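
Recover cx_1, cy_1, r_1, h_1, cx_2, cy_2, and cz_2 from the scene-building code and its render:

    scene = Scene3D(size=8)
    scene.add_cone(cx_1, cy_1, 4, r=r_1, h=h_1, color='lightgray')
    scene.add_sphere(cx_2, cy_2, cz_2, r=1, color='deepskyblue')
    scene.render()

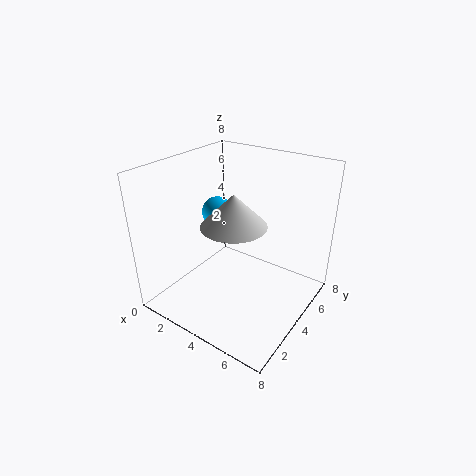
cx_1 = 3
cy_1 = 5
r_1 = 2
h_1 = 2
cx_2 = 1
cy_2 = 6
cz_2 = 4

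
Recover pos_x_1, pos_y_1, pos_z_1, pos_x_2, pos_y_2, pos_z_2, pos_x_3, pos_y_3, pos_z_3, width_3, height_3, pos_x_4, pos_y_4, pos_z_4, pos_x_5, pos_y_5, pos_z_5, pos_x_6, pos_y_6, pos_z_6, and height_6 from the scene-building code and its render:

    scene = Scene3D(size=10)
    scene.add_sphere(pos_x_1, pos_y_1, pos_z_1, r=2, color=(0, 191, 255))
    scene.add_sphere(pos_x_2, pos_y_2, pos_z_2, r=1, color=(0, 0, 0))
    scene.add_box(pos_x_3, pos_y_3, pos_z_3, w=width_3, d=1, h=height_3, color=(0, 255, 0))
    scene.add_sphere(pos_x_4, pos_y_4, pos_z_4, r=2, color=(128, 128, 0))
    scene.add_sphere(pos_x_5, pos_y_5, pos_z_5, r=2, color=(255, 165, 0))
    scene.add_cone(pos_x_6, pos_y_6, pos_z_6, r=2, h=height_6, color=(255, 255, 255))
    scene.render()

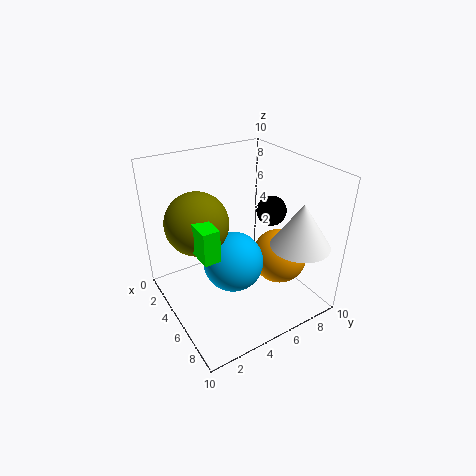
pos_x_1 = 6; pos_y_1 = 4; pos_z_1 = 4; pos_x_2 = 6; pos_y_2 = 7; pos_z_2 = 7; pos_x_3 = 5; pos_y_3 = 1; pos_z_3 = 6; width_3 = 3; height_3 = 2; pos_x_4 = 5; pos_y_4 = 2; pos_z_4 = 7; pos_x_5 = 6; pos_y_5 = 8; pos_z_5 = 3; pos_x_6 = 8; pos_y_6 = 8; pos_z_6 = 5; height_6 = 3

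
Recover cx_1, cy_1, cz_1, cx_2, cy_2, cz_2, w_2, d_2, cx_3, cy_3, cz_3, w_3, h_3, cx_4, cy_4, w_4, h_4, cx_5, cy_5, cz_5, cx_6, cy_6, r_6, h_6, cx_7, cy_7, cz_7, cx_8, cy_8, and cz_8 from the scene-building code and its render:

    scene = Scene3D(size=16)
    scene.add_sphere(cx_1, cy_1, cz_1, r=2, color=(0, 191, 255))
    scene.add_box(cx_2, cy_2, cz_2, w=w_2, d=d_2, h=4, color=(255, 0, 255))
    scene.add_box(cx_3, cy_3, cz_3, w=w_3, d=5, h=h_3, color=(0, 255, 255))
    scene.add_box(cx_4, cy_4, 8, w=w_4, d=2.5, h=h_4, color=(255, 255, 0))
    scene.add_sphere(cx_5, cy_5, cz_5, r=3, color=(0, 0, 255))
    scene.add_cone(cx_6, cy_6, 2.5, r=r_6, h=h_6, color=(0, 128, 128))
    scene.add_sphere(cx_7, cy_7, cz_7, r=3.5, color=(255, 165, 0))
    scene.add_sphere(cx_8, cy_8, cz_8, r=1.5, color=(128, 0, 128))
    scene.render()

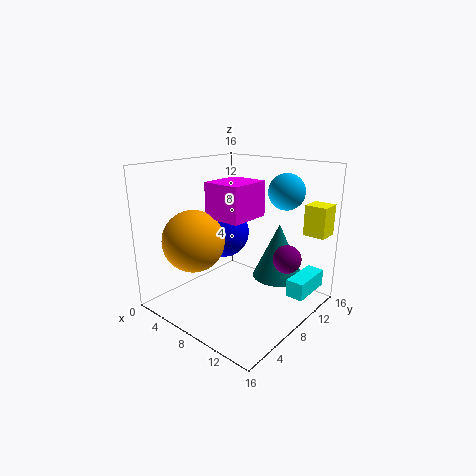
cx_1 = 11.5, cy_1 = 12, cz_1 = 13, cx_2 = 4.5, cy_2 = 6.5, cz_2 = 10, w_2 = 4.5, d_2 = 5, cx_3 = 13, cy_3 = 10.5, cz_3 = 1.5, w_3 = 2, h_3 = 2, cx_4 = 13, cy_4 = 13.5, w_4 = 2.5, h_4 = 3.5, cx_5 = 4.5, cy_5 = 9.5, cz_5 = 7.5, cx_6 = 10.5, cy_6 = 12.5, r_6 = 3, h_6 = 6.5, cx_7 = 4, cy_7 = 5, cz_7 = 7.5, cx_8 = 13.5, cy_8 = 9.5, cz_8 = 6.5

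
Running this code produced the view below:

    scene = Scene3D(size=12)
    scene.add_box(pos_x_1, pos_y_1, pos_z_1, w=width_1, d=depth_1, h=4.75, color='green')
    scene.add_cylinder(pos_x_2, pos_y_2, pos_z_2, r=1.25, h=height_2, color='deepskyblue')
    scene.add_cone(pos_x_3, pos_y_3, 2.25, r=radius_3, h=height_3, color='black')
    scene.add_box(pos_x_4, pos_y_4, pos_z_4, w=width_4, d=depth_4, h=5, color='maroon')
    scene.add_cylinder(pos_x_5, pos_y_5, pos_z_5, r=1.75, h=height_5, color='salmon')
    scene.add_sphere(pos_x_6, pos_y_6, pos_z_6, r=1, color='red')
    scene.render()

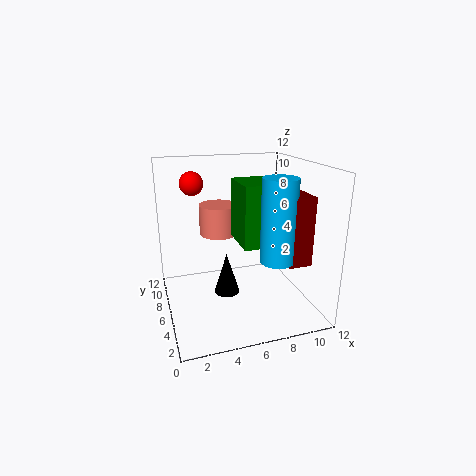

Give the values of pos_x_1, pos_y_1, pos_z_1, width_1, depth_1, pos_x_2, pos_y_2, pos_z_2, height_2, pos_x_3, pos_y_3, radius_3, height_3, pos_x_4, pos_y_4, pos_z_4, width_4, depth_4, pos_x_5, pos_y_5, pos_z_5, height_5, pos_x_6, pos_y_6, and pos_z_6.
pos_x_1 = 5.5, pos_y_1 = 2.75, pos_z_1 = 6.25, width_1 = 3.5, depth_1 = 3.5, pos_x_2 = 7.5, pos_y_2 = 1.5, pos_z_2 = 5.75, height_2 = 6, pos_x_3 = 4.5, pos_y_3 = 4.25, radius_3 = 1, height_3 = 3.25, pos_x_4 = 8, pos_y_4 = 0.5, pos_z_4 = 5.5, width_4 = 1.75, depth_4 = 4, pos_x_5 = 5.25, pos_y_5 = 9.5, pos_z_5 = 5.25, height_5 = 2.75, pos_x_6 = 2.75, pos_y_6 = 8.5, pos_z_6 = 10.25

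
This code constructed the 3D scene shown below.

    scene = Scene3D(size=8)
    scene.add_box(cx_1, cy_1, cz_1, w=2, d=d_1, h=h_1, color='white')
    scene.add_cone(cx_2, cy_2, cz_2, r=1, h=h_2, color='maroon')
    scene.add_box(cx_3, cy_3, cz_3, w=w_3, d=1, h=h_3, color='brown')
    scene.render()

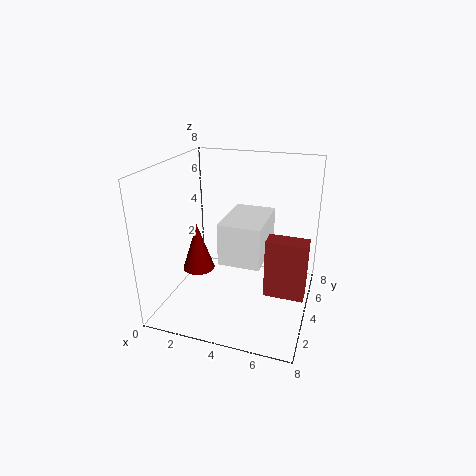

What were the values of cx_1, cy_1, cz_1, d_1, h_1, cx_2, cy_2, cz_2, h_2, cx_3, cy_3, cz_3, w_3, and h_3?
cx_1 = 4
cy_1 = 1
cz_1 = 4
d_1 = 3
h_1 = 2
cx_2 = 1
cy_2 = 5
cz_2 = 1
h_2 = 3
cx_3 = 6
cy_3 = 2
cz_3 = 2
w_3 = 2
h_3 = 3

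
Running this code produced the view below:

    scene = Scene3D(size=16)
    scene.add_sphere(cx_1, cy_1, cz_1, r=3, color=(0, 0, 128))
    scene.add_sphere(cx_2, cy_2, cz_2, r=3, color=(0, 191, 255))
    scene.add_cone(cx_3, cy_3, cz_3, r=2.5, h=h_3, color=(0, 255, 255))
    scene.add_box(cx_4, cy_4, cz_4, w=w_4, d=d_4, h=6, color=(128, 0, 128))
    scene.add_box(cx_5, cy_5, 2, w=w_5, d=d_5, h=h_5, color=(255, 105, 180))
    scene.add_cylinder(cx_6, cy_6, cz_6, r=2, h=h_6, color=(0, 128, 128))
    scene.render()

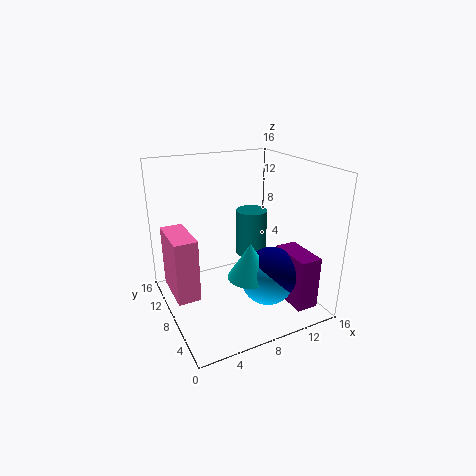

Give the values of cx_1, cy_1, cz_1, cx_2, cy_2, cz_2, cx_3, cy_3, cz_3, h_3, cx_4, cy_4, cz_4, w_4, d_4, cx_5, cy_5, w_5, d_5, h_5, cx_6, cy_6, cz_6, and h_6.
cx_1 = 11
cy_1 = 5.5
cz_1 = 4
cx_2 = 10.5
cy_2 = 5.5
cz_2 = 3.5
cx_3 = 8.5
cy_3 = 6
cz_3 = 4
h_3 = 4
cx_4 = 12.5
cy_4 = 2
cz_4 = 0.5
w_4 = 2.5
d_4 = 5
cx_5 = 0.5
cy_5 = 7
w_5 = 2.5
d_5 = 5.5
h_5 = 7
cx_6 = 12.5
cy_6 = 13
cz_6 = 3
h_6 = 6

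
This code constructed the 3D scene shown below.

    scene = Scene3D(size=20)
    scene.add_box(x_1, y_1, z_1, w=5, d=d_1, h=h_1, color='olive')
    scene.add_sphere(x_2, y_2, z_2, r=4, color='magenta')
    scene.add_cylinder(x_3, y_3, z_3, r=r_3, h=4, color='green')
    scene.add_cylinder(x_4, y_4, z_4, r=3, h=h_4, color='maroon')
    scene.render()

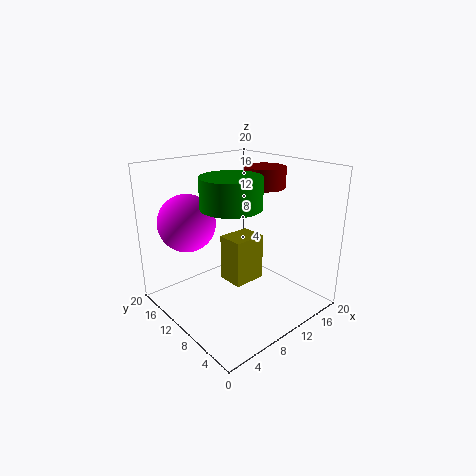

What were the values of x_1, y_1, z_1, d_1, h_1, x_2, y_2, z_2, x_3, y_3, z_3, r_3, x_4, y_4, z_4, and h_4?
x_1 = 10; y_1 = 10; z_1 = 2; d_1 = 4; h_1 = 7; x_2 = 5; y_2 = 15; z_2 = 12; x_3 = 8; y_3 = 9; z_3 = 15; r_3 = 4; x_4 = 16; y_4 = 11; z_4 = 16; h_4 = 3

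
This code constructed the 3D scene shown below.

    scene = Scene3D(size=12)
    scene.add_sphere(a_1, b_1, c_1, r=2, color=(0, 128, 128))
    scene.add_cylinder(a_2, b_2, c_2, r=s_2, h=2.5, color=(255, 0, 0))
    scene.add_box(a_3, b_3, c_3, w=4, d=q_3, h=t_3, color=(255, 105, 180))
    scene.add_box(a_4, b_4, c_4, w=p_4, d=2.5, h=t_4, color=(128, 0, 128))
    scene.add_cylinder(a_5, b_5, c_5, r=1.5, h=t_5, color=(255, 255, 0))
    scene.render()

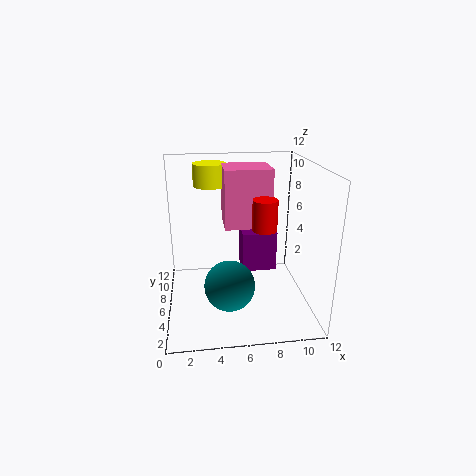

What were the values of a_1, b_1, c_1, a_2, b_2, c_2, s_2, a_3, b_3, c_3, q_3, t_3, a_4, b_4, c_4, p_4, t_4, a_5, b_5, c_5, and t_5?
a_1 = 5
b_1 = 3.5
c_1 = 3
a_2 = 8
b_2 = 5
c_2 = 7
s_2 = 1
a_3 = 5
b_3 = 6.5
c_3 = 6.5
q_3 = 3.5
t_3 = 5
a_4 = 6.5
b_4 = 6.5
c_4 = 2.5
p_4 = 3
t_4 = 3.5
a_5 = 4
b_5 = 10
c_5 = 9.5
t_5 = 2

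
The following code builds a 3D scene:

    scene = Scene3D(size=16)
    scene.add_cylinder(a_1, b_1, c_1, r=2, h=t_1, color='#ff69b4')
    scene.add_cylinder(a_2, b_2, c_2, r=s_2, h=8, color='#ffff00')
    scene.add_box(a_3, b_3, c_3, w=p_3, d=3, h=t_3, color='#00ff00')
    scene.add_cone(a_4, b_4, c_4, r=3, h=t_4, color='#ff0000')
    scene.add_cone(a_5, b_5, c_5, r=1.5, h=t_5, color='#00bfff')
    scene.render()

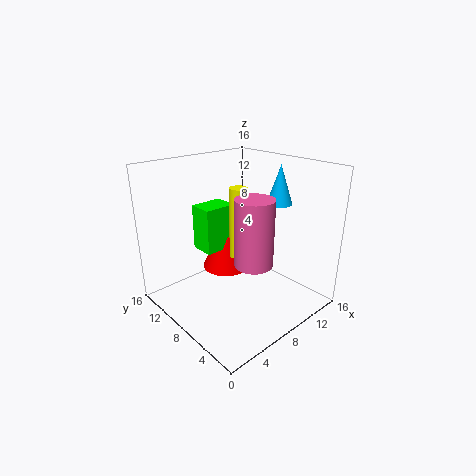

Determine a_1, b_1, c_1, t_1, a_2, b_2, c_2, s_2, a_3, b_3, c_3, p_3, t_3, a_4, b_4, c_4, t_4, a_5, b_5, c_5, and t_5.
a_1 = 7, b_1 = 4.5, c_1 = 6.5, t_1 = 7, a_2 = 8.5, b_2 = 8.5, c_2 = 5.5, s_2 = 1, a_3 = 6.5, b_3 = 11.5, c_3 = 5, p_3 = 4, t_3 = 5.5, a_4 = 10, b_4 = 12.5, c_4 = 2, t_4 = 7, a_5 = 13.5, b_5 = 7, c_5 = 11, t_5 = 4.5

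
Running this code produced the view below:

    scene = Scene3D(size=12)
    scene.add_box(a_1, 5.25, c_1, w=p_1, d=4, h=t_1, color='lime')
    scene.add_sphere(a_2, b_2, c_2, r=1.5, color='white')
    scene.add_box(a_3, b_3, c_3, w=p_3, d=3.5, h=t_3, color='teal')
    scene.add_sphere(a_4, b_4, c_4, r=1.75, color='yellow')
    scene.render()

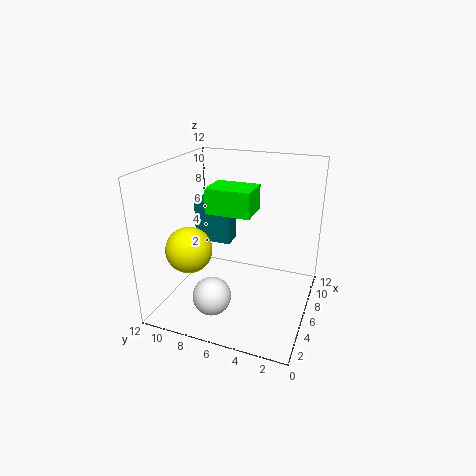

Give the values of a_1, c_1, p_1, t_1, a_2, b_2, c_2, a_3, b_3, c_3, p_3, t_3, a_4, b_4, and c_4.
a_1 = 6.5
c_1 = 7.5
p_1 = 3
t_1 = 2.25
a_2 = 2.25
b_2 = 6.75
c_2 = 2.5
a_3 = 8.75
b_3 = 8
c_3 = 3.75
p_3 = 2
t_3 = 4
a_4 = 2.25
b_4 = 8.5
c_4 = 6.25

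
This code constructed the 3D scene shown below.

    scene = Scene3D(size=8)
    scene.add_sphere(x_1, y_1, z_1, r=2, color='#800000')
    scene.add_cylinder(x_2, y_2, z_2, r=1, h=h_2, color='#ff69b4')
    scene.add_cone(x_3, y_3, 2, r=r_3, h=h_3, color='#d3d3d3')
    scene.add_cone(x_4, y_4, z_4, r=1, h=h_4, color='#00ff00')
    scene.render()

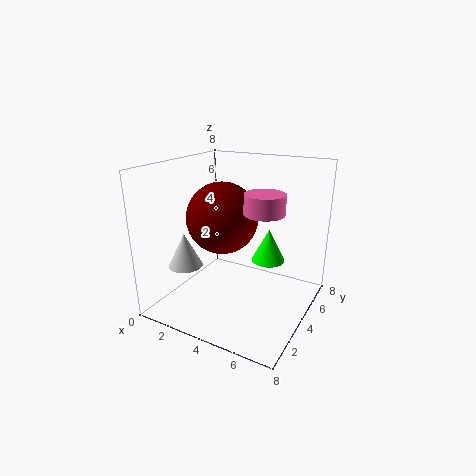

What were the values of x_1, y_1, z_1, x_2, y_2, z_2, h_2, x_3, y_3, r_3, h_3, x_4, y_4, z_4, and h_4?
x_1 = 3
y_1 = 4
z_1 = 5
x_2 = 6
y_2 = 3
z_2 = 6
h_2 = 1
x_3 = 1
y_3 = 3
r_3 = 1
h_3 = 2
x_4 = 5
y_4 = 6
z_4 = 2
h_4 = 2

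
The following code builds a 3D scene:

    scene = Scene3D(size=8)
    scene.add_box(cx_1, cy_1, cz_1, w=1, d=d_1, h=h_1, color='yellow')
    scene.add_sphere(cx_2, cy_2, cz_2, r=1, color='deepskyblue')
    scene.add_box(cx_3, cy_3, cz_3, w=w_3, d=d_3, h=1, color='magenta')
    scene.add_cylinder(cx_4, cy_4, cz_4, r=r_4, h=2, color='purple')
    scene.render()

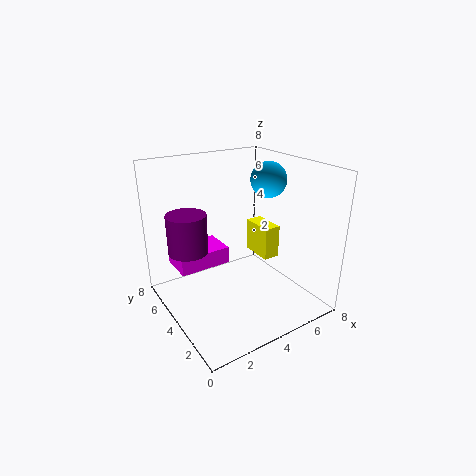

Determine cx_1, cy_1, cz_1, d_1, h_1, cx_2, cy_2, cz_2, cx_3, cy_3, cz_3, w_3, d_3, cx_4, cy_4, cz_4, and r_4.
cx_1 = 6, cy_1 = 4, cz_1 = 2, d_1 = 2, h_1 = 2, cx_2 = 6, cy_2 = 4, cz_2 = 7, cx_3 = 1, cy_3 = 5, cz_3 = 2, w_3 = 3, d_3 = 2, cx_4 = 1, cy_4 = 4, cz_4 = 4, r_4 = 1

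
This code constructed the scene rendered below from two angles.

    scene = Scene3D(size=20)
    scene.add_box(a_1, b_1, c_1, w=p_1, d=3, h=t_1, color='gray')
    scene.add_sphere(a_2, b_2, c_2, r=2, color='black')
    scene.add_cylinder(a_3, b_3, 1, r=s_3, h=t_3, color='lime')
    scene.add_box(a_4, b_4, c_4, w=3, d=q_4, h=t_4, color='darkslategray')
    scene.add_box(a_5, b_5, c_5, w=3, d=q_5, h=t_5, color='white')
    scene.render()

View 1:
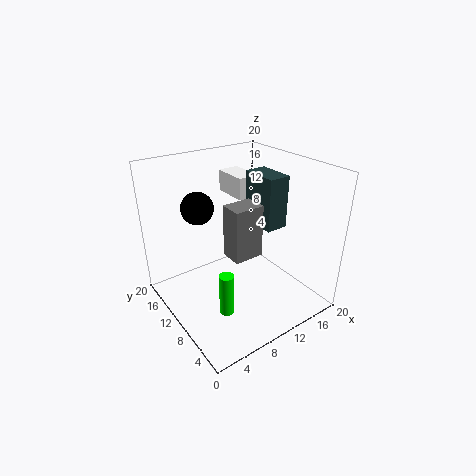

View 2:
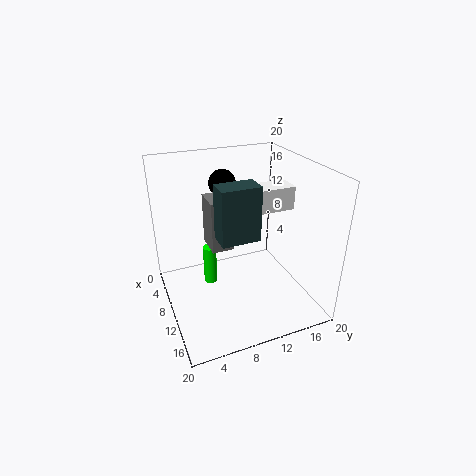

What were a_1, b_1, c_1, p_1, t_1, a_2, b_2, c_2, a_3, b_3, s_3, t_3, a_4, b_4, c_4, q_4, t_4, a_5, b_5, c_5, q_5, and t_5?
a_1 = 7; b_1 = 6; c_1 = 9; p_1 = 4; t_1 = 7; a_2 = 4; b_2 = 10; c_2 = 16; a_3 = 6; b_3 = 7; s_3 = 1; t_3 = 6; a_4 = 12; b_4 = 6; c_4 = 12; q_4 = 5; t_4 = 7; a_5 = 11; b_5 = 11; c_5 = 15; q_5 = 5; t_5 = 3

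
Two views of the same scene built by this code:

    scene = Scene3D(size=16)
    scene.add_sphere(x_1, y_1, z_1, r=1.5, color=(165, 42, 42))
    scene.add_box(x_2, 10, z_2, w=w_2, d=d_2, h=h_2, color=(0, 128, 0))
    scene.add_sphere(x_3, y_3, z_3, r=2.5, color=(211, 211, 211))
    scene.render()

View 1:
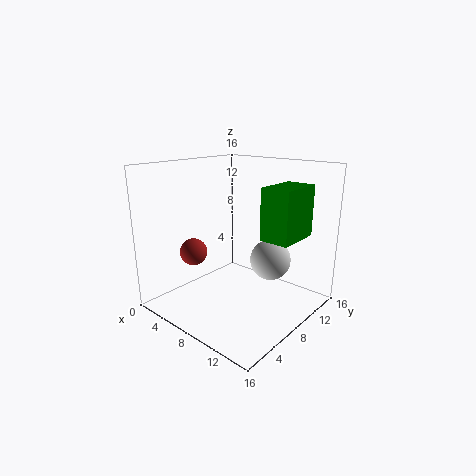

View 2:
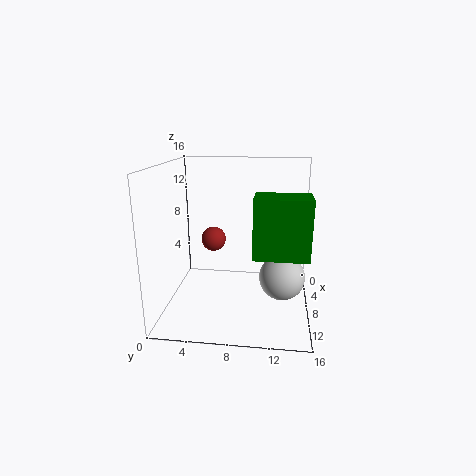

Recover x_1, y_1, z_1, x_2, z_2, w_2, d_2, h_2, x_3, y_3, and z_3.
x_1 = 4.5; y_1 = 4.5; z_1 = 6.5; x_2 = 9.5; z_2 = 7.5; w_2 = 3.5; d_2 = 5.5; h_2 = 6; x_3 = 9; y_3 = 13; z_3 = 4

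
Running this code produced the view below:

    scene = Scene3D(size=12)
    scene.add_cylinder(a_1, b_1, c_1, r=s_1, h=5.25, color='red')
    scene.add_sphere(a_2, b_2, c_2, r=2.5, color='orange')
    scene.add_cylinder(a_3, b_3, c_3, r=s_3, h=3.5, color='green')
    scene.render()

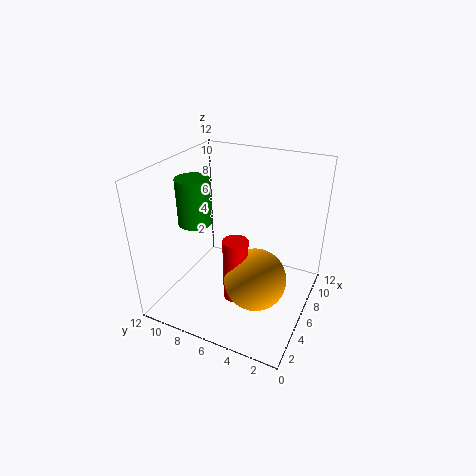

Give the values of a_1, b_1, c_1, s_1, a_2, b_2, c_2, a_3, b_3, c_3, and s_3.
a_1 = 4
b_1 = 5.25
c_1 = 1.75
s_1 = 1
a_2 = 4.5
b_2 = 3.75
c_2 = 3.5
a_3 = 3.25
b_3 = 8.25
c_3 = 8.25
s_3 = 1.25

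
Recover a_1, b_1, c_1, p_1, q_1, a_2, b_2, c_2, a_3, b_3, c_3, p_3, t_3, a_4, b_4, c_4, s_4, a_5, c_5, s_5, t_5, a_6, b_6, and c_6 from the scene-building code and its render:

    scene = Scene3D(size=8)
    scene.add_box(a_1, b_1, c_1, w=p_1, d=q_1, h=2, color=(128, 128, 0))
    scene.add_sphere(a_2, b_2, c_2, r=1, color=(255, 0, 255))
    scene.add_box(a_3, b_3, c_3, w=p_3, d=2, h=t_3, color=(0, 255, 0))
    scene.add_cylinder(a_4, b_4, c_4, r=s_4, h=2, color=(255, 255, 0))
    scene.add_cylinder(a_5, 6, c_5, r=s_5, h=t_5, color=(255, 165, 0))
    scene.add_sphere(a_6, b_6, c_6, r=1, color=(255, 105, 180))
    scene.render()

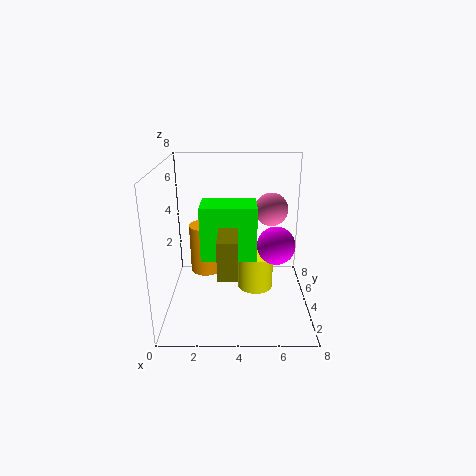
a_1 = 3
b_1 = 1
c_1 = 3
p_1 = 1
q_1 = 2
a_2 = 6
b_2 = 3
c_2 = 4
a_3 = 2
b_3 = 3
c_3 = 3
p_3 = 3
t_3 = 3
a_4 = 5
b_4 = 4
c_4 = 1
s_4 = 1
a_5 = 2
c_5 = 1
s_5 = 1
t_5 = 3
a_6 = 6
b_6 = 6
c_6 = 5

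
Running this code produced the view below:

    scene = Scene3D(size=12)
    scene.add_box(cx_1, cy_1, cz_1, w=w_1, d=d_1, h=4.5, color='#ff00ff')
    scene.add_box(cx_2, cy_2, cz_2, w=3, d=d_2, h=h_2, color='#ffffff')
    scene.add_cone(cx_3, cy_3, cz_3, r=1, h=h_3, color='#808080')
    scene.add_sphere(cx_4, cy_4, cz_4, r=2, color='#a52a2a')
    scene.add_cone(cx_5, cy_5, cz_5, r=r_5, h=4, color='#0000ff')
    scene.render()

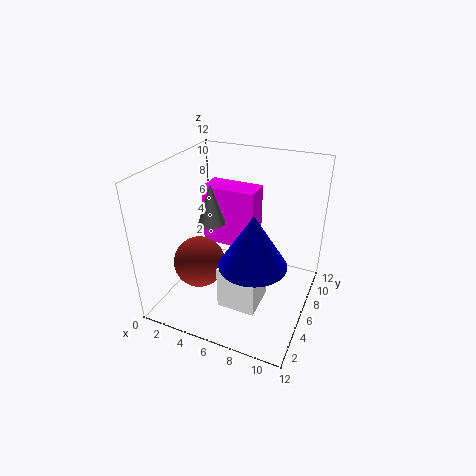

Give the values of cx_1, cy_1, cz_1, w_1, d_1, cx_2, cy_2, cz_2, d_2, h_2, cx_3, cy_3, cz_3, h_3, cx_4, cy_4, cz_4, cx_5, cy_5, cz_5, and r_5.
cx_1 = 4
cy_1 = 4
cz_1 = 6.5
w_1 = 4
d_1 = 2
cx_2 = 6
cy_2 = 2
cz_2 = 2
d_2 = 3
h_2 = 3.5
cx_3 = 5
cy_3 = 3.5
cz_3 = 8.5
h_3 = 3
cx_4 = 4
cy_4 = 3
cz_4 = 5
cx_5 = 8.5
cy_5 = 3
cz_5 = 6
r_5 = 2.5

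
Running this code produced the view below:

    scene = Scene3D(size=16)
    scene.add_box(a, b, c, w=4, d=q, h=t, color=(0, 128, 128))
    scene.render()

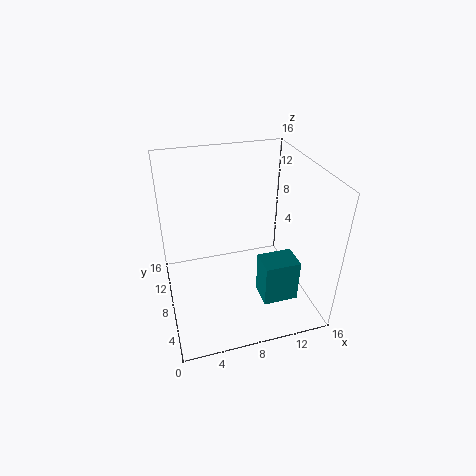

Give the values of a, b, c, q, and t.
a = 10; b = 4; c = 1; q = 3; t = 5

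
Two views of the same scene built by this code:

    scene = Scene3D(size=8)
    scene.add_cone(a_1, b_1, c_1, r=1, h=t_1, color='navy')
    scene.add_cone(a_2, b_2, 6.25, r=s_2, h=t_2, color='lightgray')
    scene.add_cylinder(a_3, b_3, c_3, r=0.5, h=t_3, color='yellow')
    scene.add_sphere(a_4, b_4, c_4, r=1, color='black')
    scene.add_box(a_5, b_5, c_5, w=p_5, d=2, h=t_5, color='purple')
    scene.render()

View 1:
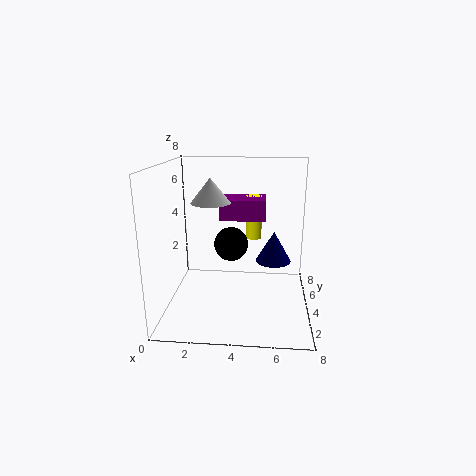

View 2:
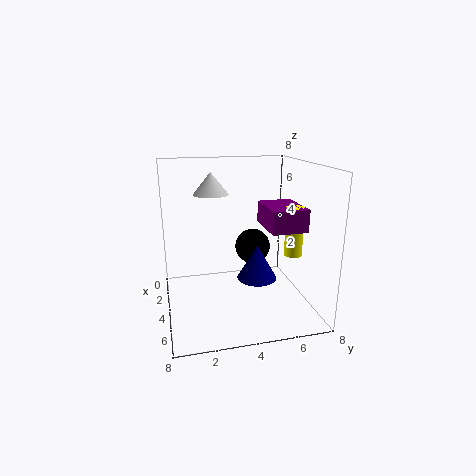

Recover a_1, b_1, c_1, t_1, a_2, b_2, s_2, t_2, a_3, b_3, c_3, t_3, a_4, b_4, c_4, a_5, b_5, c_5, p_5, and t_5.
a_1 = 6, b_1 = 4.5, c_1 = 2.5, t_1 = 1.75, a_2 = 2.75, b_2 = 2.75, s_2 = 1, t_2 = 1.25, a_3 = 4.75, b_3 = 7, c_3 = 3, t_3 = 2.75, a_4 = 3.5, b_4 = 5, c_4 = 3.25, a_5 = 2.75, b_5 = 5.5, c_5 = 4.5, p_5 = 2.75, t_5 = 1.25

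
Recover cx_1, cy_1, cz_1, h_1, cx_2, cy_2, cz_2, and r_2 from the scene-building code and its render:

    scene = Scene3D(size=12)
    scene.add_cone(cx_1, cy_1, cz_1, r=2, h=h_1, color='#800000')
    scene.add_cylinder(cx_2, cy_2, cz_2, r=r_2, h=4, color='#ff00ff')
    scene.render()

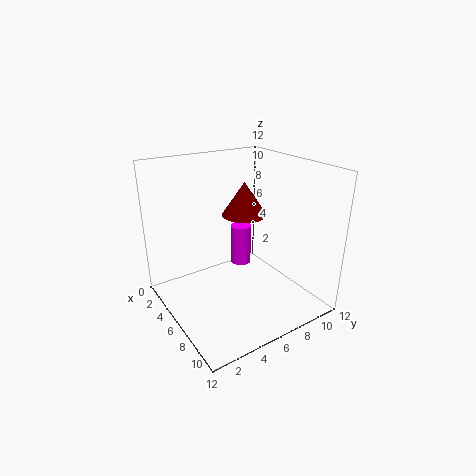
cx_1 = 4; cy_1 = 8; cz_1 = 7; h_1 = 3; cx_2 = 2; cy_2 = 9; cz_2 = 1; r_2 = 1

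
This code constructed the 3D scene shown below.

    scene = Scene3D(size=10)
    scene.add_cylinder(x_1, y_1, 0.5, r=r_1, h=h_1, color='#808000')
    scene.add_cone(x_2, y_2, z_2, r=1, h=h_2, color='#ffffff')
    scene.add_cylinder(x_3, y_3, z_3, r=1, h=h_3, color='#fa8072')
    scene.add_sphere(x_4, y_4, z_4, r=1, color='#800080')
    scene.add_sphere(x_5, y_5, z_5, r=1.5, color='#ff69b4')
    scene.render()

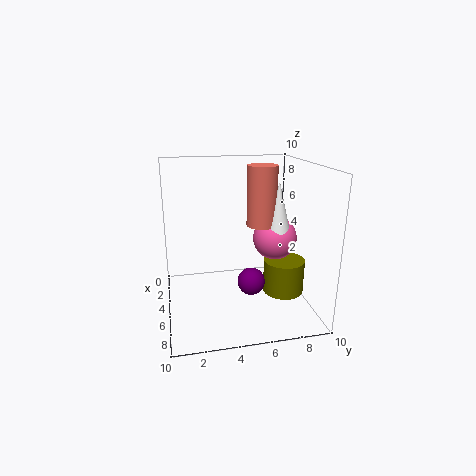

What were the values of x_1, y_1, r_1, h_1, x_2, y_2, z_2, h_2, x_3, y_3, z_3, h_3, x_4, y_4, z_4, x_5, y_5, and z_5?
x_1 = 5, y_1 = 8.5, r_1 = 1.5, h_1 = 2.5, x_2 = 6, y_2 = 7.5, z_2 = 5, h_2 = 4, x_3 = 5.5, y_3 = 6.5, z_3 = 6, h_3 = 4, x_4 = 5, y_4 = 6, z_4 = 1.5, x_5 = 5.5, y_5 = 7.5, z_5 = 5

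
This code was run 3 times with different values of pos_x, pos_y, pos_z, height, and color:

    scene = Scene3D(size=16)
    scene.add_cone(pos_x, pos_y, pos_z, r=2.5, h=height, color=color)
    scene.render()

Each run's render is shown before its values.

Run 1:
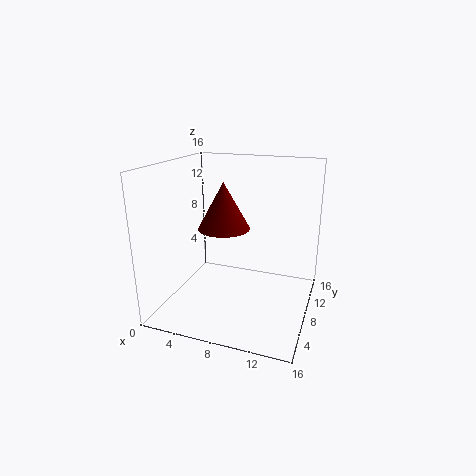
pos_x = 8; pos_y = 4; pos_z = 10.5; height = 4.5; color = 'maroon'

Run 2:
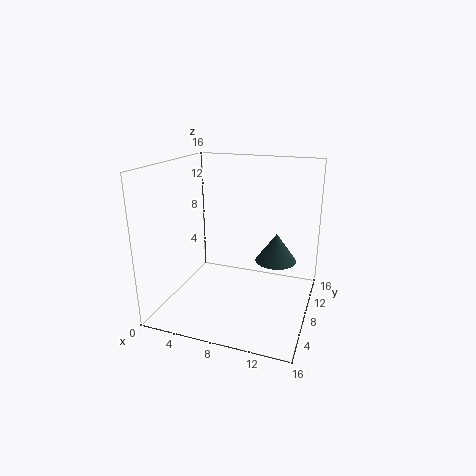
pos_x = 11.5; pos_y = 12; pos_z = 4; height = 3.5; color = 'darkslategray'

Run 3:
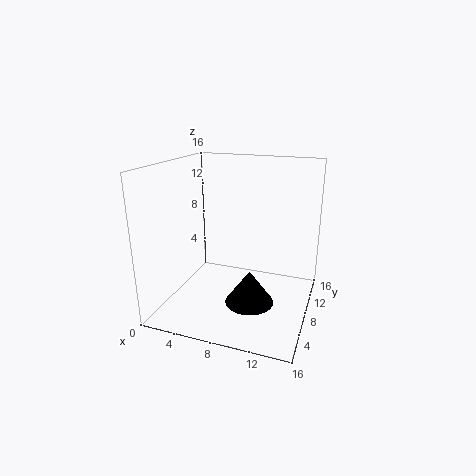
pos_x = 10.5; pos_y = 4.5; pos_z = 2.5; height = 3.5; color = 'black'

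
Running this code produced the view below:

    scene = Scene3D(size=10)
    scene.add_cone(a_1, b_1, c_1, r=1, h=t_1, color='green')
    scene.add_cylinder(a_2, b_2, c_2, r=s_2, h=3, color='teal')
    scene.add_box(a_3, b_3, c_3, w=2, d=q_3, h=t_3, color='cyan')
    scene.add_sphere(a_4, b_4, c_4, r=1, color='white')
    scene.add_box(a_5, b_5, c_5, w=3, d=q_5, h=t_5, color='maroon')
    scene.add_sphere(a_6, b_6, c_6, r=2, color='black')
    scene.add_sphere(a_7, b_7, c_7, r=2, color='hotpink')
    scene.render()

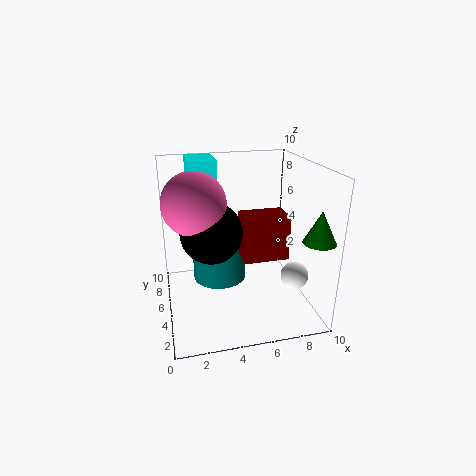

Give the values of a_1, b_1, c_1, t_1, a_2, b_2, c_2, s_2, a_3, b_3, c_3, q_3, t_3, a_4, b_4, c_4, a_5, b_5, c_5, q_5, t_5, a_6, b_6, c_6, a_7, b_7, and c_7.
a_1 = 9, b_1 = 1, c_1 = 6, t_1 = 2, a_2 = 4, b_2 = 7, c_2 = 1, s_2 = 2, a_3 = 2, b_3 = 7, c_3 = 8, q_3 = 3, t_3 = 2, a_4 = 9, b_4 = 4, c_4 = 2, a_5 = 5, b_5 = 3, c_5 = 4, q_5 = 2, t_5 = 3, a_6 = 3, b_6 = 4, c_6 = 6, a_7 = 2, b_7 = 4, c_7 = 8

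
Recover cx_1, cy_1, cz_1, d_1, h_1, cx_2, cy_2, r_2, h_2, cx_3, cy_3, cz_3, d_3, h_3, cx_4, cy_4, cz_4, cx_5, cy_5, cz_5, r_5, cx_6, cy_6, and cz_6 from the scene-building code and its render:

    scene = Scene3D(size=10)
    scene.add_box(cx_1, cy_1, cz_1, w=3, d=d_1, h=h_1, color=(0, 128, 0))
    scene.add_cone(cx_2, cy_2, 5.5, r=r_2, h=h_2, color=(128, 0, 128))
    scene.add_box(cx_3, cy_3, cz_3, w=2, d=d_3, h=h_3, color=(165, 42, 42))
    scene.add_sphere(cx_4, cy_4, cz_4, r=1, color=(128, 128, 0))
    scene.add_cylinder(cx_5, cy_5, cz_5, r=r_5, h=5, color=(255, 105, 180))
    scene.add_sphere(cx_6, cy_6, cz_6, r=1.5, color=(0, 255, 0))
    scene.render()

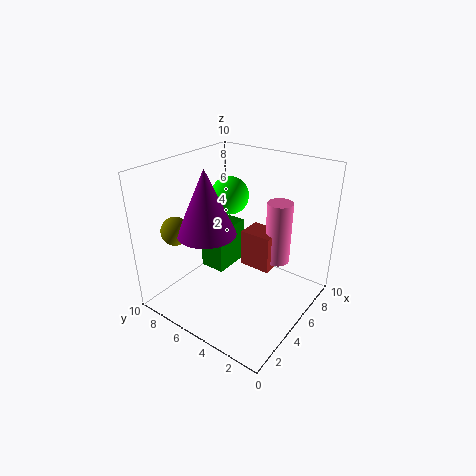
cx_1 = 5.5; cy_1 = 7; cz_1 = 1; d_1 = 2; h_1 = 3.5; cx_2 = 3.5; cy_2 = 6.5; r_2 = 2; h_2 = 4.5; cx_3 = 7.5; cy_3 = 4; cz_3 = 1; d_3 = 2.5; h_3 = 3; cx_4 = 2.5; cy_4 = 8.5; cz_4 = 5.5; cx_5 = 9; cy_5 = 4; cz_5 = 1.5; r_5 = 1; cx_6 = 8; cy_6 = 8; cz_6 = 6.5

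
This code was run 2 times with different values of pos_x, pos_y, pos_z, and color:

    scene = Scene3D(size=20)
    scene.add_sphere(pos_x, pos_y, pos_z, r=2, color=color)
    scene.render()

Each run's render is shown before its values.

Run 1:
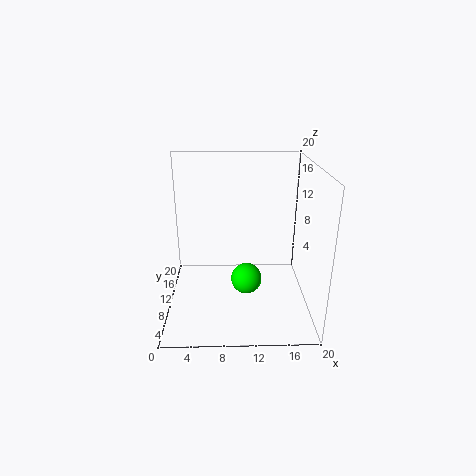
pos_x = 11, pos_y = 6, pos_z = 6, color = 'lime'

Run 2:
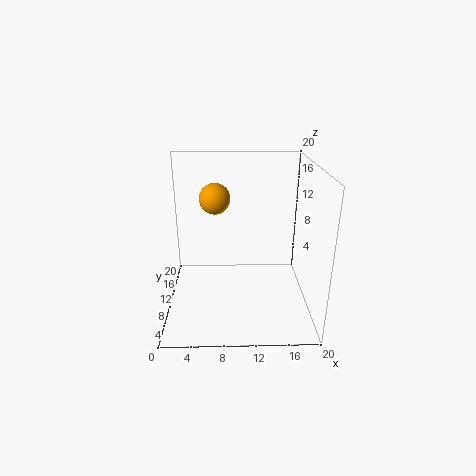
pos_x = 7, pos_y = 9, pos_z = 16, color = 'orange'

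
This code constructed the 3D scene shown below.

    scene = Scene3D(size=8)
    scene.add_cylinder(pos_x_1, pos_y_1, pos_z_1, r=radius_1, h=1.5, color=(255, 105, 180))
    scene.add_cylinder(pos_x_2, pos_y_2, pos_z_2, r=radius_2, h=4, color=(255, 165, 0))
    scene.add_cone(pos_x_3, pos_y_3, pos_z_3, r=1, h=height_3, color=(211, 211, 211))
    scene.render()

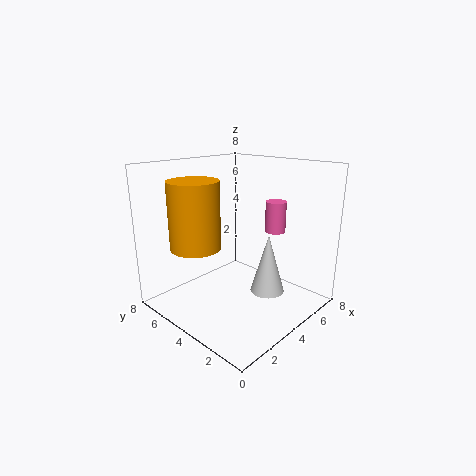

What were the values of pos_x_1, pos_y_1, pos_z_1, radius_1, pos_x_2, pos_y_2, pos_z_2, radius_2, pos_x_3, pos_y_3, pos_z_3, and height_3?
pos_x_1 = 4; pos_y_1 = 1.5; pos_z_1 = 5; radius_1 = 0.5; pos_x_2 = 3; pos_y_2 = 6.5; pos_z_2 = 3; radius_2 = 1.5; pos_x_3 = 5.5; pos_y_3 = 3; pos_z_3 = 0.5; height_3 = 3.5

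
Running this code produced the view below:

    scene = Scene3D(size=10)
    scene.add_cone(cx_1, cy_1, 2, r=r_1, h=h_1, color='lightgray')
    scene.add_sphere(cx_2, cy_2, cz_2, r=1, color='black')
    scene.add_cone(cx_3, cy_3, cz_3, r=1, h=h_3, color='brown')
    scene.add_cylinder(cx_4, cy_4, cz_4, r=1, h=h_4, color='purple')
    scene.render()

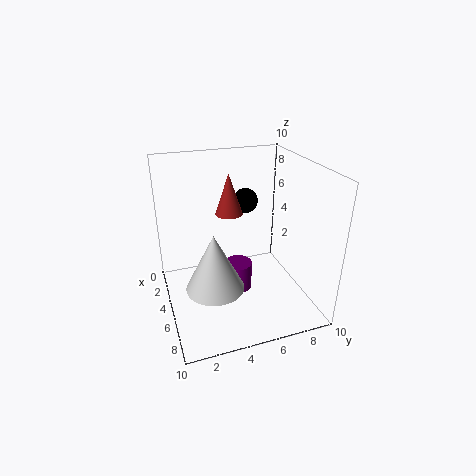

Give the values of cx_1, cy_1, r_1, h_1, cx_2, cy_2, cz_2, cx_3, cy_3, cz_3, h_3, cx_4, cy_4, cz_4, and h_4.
cx_1 = 6, cy_1 = 3, r_1 = 2, h_1 = 4, cx_2 = 1, cy_2 = 7, cz_2 = 6, cx_3 = 3, cy_3 = 5, cz_3 = 6, h_3 = 3, cx_4 = 5, cy_4 = 5, cz_4 = 1, h_4 = 2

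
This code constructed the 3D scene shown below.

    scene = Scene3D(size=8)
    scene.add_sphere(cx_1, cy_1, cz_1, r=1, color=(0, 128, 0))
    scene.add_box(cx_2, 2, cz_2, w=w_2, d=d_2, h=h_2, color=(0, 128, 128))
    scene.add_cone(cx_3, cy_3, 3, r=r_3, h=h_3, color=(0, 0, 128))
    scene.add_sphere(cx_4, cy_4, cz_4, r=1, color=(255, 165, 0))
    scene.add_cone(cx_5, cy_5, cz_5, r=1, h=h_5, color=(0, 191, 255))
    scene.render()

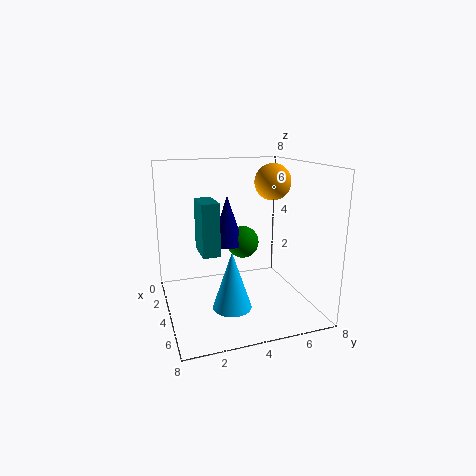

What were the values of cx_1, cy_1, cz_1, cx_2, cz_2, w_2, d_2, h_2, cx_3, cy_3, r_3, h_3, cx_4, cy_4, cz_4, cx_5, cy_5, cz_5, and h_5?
cx_1 = 2
cy_1 = 5
cz_1 = 3
cx_2 = 2
cz_2 = 3
w_2 = 2
d_2 = 1
h_2 = 3
cx_3 = 2
cy_3 = 4
r_3 = 1
h_3 = 3
cx_4 = 4
cy_4 = 6
cz_4 = 7
cx_5 = 6
cy_5 = 3
cz_5 = 1
h_5 = 3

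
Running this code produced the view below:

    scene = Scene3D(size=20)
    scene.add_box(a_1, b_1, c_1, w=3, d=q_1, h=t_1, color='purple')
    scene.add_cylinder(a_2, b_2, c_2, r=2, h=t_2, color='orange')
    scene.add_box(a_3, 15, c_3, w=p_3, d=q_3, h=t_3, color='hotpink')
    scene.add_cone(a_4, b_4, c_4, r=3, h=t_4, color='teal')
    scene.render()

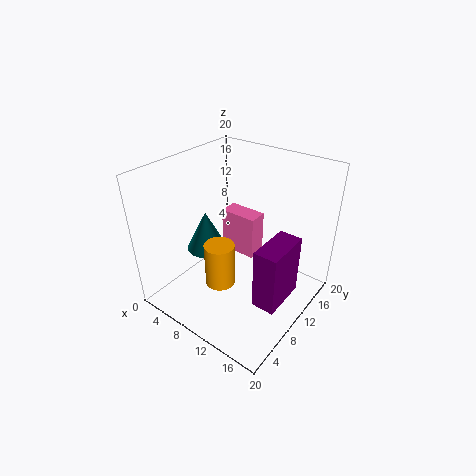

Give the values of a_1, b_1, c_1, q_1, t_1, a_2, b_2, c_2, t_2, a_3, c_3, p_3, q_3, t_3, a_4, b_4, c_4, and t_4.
a_1 = 16; b_1 = 5; c_1 = 5; q_1 = 6; t_1 = 8; a_2 = 10; b_2 = 6; c_2 = 5; t_2 = 6; a_3 = 3; c_3 = 3; p_3 = 6; q_3 = 3; t_3 = 7; a_4 = 4; b_4 = 10; c_4 = 6; t_4 = 6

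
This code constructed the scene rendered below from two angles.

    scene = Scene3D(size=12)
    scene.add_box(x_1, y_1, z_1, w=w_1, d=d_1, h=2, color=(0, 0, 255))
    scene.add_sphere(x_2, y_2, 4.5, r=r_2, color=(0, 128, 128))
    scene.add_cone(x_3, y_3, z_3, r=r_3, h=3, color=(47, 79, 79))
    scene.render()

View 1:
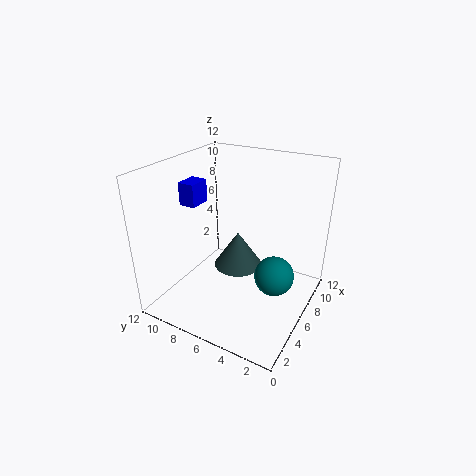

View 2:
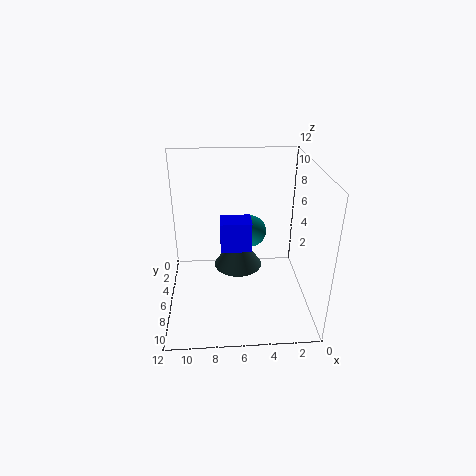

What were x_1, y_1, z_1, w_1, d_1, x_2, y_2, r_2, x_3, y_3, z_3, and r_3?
x_1 = 5.5
y_1 = 10
z_1 = 8
w_1 = 2
d_1 = 1.5
x_2 = 4.5
y_2 = 2
r_2 = 1.5
x_3 = 6
y_3 = 6
z_3 = 3.5
r_3 = 2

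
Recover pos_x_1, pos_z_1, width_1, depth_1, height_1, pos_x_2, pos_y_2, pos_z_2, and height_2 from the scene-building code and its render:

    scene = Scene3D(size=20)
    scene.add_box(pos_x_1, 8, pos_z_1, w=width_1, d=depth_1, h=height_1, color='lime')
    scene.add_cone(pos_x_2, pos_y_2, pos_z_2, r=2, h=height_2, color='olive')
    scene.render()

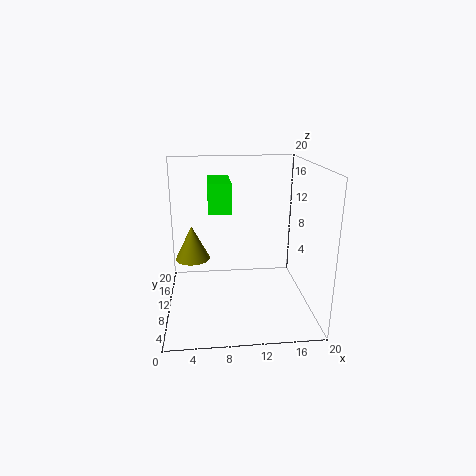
pos_x_1 = 6, pos_z_1 = 14, width_1 = 3, depth_1 = 6, height_1 = 4, pos_x_2 = 4, pos_y_2 = 4, pos_z_2 = 10, height_2 = 4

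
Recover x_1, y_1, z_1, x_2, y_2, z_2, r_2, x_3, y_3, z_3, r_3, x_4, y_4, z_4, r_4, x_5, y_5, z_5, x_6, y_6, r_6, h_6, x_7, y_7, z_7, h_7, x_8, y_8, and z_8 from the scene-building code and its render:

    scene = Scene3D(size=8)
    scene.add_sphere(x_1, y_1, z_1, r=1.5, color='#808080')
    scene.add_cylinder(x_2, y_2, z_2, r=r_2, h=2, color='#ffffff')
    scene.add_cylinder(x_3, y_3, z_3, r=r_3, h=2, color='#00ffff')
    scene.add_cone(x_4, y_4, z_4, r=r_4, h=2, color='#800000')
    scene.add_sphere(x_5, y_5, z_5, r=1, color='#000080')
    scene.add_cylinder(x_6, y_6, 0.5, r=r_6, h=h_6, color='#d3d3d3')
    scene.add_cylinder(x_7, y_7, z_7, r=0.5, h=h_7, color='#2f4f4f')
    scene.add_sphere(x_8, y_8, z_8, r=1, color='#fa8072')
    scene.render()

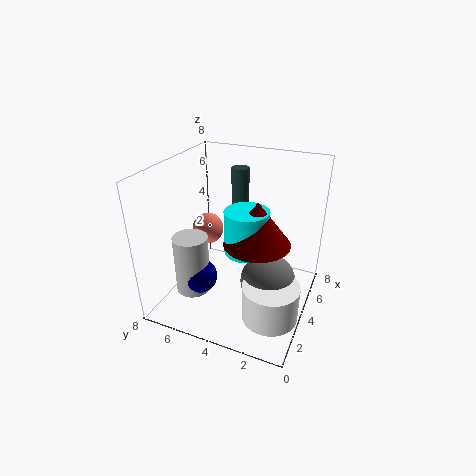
x_1 = 3.5, y_1 = 2, z_1 = 2, x_2 = 2.5, y_2 = 1.5, z_2 = 0.5, r_2 = 1.5, x_3 = 1.5, y_3 = 2.5, z_3 = 5, r_3 = 1, x_4 = 1.5, y_4 = 2, z_4 = 5.5, r_4 = 1.5, x_5 = 3, y_5 = 6, z_5 = 1.5, x_6 = 3, y_6 = 6.5, r_6 = 1, h_6 = 3.5, x_7 = 5.5, y_7 = 4.5, z_7 = 4, h_7 = 3.5, x_8 = 6, y_8 = 7, z_8 = 3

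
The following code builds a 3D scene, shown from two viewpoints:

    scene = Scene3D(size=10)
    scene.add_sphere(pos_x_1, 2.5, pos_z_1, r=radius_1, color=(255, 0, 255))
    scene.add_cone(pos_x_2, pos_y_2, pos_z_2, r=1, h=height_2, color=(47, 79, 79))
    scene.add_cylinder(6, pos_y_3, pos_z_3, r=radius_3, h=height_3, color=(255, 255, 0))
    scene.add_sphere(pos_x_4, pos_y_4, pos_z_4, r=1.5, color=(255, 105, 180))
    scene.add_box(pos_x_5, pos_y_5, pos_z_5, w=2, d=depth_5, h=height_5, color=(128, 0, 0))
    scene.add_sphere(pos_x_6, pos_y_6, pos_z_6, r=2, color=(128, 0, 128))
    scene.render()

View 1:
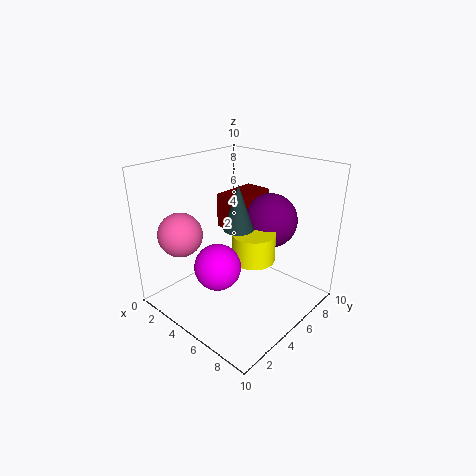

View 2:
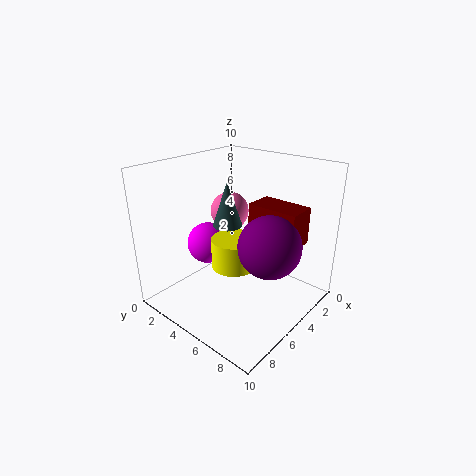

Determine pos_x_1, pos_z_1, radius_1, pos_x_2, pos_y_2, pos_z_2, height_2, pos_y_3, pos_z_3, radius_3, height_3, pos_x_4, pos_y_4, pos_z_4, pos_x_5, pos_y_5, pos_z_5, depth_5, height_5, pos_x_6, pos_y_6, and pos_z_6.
pos_x_1 = 5.5
pos_z_1 = 4
radius_1 = 1.5
pos_x_2 = 5.5
pos_y_2 = 4.5
pos_z_2 = 6
height_2 = 3
pos_y_3 = 5.5
pos_z_3 = 3.5
radius_3 = 1.5
height_3 = 2
pos_x_4 = 2.5
pos_y_4 = 2
pos_z_4 = 5.5
pos_x_5 = 2.5
pos_y_5 = 5.5
pos_z_5 = 5
depth_5 = 3.5
height_5 = 2.5
pos_x_6 = 5.5
pos_y_6 = 8
pos_z_6 = 5.5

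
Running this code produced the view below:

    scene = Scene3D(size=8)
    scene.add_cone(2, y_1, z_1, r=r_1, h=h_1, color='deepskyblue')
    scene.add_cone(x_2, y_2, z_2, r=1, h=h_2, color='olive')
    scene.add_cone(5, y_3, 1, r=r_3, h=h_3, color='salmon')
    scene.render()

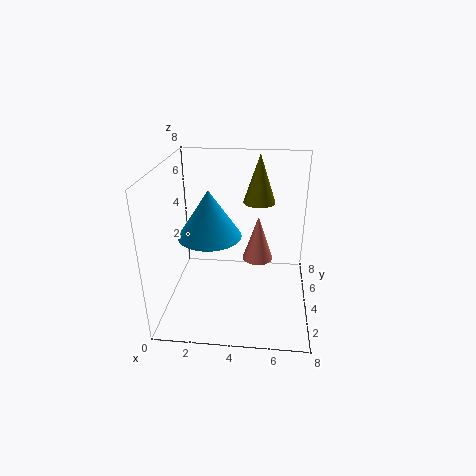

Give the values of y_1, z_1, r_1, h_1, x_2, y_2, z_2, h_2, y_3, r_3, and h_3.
y_1 = 6, z_1 = 3, r_1 = 2, h_1 = 3, x_2 = 5, y_2 = 7, z_2 = 5, h_2 = 3, y_3 = 7, r_3 = 1, h_3 = 3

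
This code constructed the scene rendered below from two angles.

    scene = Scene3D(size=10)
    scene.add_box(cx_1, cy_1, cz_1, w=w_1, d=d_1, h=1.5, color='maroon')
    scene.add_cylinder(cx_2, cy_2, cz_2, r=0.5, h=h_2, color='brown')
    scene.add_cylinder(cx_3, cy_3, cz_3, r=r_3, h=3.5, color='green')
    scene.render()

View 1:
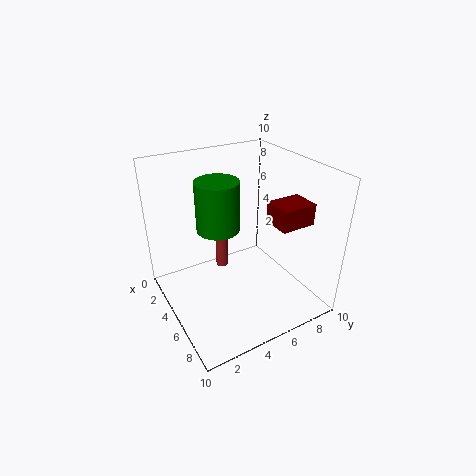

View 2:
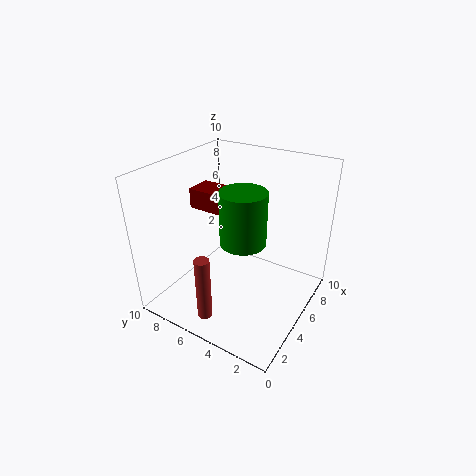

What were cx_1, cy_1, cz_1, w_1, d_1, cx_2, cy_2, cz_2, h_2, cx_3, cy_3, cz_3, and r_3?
cx_1 = 5.5; cy_1 = 7; cz_1 = 6; w_1 = 2; d_1 = 2.5; cx_2 = 1.5; cy_2 = 5.5; cz_2 = 0.5; h_2 = 4.5; cx_3 = 4; cy_3 = 4; cz_3 = 5.5; r_3 = 1.5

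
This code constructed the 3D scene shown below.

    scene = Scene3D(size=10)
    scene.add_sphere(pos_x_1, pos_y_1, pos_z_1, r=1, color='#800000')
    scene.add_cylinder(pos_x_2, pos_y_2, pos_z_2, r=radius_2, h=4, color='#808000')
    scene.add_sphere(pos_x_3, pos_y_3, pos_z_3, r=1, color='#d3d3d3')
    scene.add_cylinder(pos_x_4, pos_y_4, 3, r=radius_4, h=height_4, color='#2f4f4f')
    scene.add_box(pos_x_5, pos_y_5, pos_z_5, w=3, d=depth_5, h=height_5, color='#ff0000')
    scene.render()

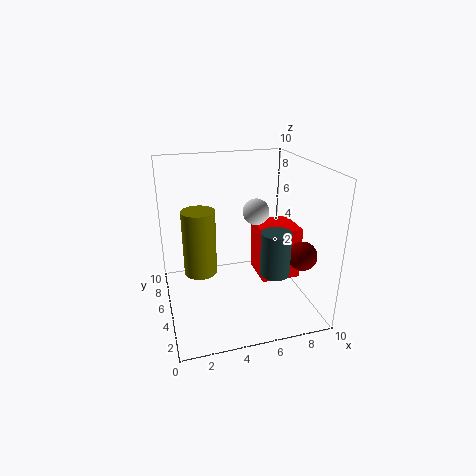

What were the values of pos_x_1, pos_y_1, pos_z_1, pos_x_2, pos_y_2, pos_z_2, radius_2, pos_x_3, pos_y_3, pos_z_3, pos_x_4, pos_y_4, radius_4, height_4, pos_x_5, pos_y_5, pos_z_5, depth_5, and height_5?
pos_x_1 = 9, pos_y_1 = 3, pos_z_1 = 4, pos_x_2 = 2, pos_y_2 = 3, pos_z_2 = 4, radius_2 = 1, pos_x_3 = 7, pos_y_3 = 7, pos_z_3 = 6, pos_x_4 = 7, pos_y_4 = 3, radius_4 = 1, height_4 = 3, pos_x_5 = 7, pos_y_5 = 5, pos_z_5 = 1, depth_5 = 3, height_5 = 4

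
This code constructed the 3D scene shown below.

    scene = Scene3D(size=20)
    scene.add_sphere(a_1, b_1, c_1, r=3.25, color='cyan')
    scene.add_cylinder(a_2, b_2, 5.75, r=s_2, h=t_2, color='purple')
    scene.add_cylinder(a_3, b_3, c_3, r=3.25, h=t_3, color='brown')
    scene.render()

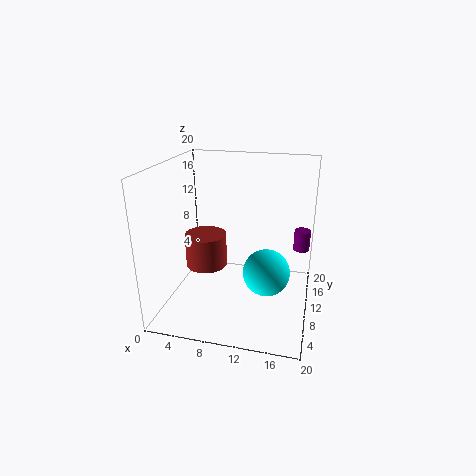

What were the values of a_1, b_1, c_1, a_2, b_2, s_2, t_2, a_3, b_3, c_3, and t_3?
a_1 = 14.25; b_1 = 9.25; c_1 = 5.5; a_2 = 18.5; b_2 = 17.25; s_2 = 1.25; t_2 = 3.25; a_3 = 3.75; b_3 = 14; c_3 = 3; t_3 = 5.25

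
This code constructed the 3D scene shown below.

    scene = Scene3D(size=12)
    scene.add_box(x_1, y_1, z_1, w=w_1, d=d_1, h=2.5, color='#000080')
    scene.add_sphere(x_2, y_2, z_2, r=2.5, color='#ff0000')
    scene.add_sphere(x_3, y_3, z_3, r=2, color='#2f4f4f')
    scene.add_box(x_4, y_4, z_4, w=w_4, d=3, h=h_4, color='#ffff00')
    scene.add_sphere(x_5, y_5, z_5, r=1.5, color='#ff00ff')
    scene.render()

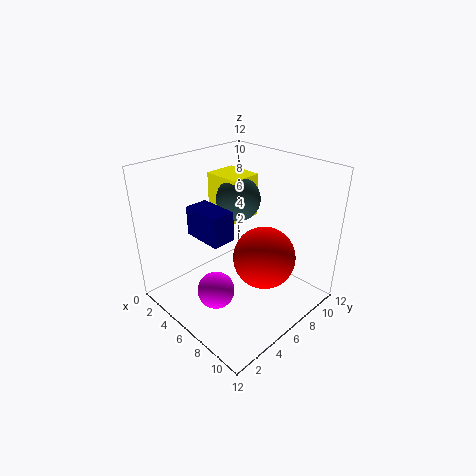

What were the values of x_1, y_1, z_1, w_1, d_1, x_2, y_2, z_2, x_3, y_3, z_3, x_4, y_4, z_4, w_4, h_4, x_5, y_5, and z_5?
x_1 = 2.5, y_1 = 3.5, z_1 = 6, w_1 = 3.5, d_1 = 2, x_2 = 8.5, y_2 = 6.5, z_2 = 5, x_3 = 3.5, y_3 = 8.5, z_3 = 8, x_4 = 0.5, y_4 = 7.5, z_4 = 6, w_4 = 3.5, h_4 = 4, x_5 = 6.5, y_5 = 3, z_5 = 2.5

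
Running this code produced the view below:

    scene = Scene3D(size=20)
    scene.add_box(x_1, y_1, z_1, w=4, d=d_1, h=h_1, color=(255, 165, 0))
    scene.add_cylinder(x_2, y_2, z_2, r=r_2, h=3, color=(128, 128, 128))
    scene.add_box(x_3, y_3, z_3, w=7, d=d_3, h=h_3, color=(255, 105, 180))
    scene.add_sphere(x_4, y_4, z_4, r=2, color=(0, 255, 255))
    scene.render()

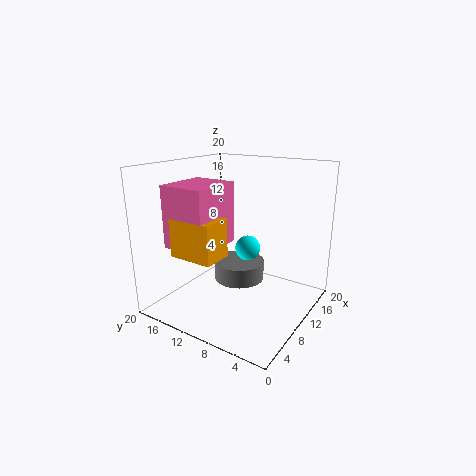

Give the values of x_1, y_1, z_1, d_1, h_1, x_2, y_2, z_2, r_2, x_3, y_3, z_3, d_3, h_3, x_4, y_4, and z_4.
x_1 = 2
y_1 = 9
z_1 = 9
d_1 = 6
h_1 = 5
x_2 = 15
y_2 = 13
z_2 = 1
r_2 = 4
x_3 = 2
y_3 = 10
z_3 = 10
d_3 = 6
h_3 = 8
x_4 = 16
y_4 = 12
z_4 = 6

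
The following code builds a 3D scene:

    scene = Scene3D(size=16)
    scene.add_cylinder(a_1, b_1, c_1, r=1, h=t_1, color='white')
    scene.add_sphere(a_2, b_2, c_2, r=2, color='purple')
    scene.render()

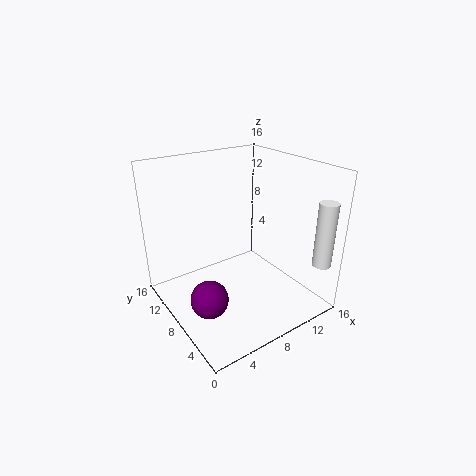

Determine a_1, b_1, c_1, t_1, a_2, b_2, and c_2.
a_1 = 14, b_1 = 1, c_1 = 6, t_1 = 7, a_2 = 3, b_2 = 6, c_2 = 3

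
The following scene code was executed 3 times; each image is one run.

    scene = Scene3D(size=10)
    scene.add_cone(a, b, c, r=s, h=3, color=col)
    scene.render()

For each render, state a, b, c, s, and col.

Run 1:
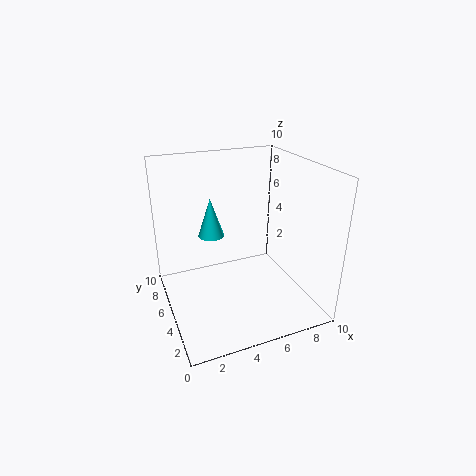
a = 4, b = 8, c = 4, s = 1, col = 'cyan'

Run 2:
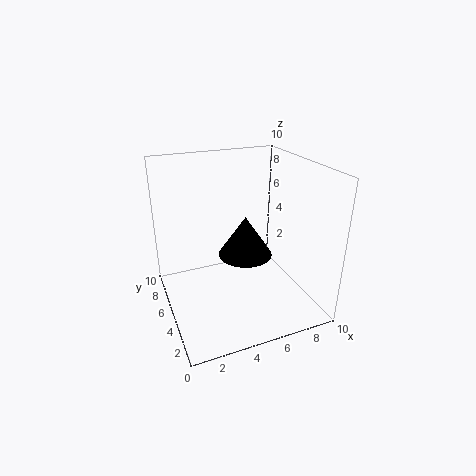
a = 6, b = 6, c = 3, s = 2, col = 'black'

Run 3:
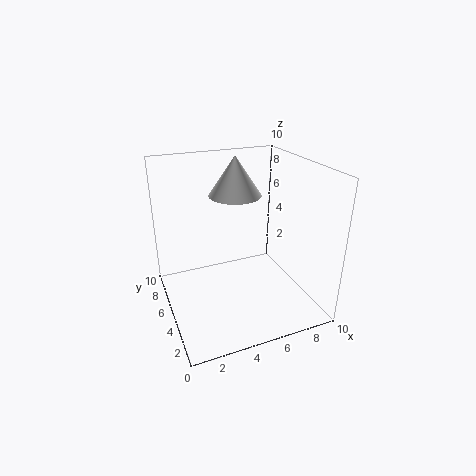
a = 6, b = 8, c = 7, s = 2, col = 'white'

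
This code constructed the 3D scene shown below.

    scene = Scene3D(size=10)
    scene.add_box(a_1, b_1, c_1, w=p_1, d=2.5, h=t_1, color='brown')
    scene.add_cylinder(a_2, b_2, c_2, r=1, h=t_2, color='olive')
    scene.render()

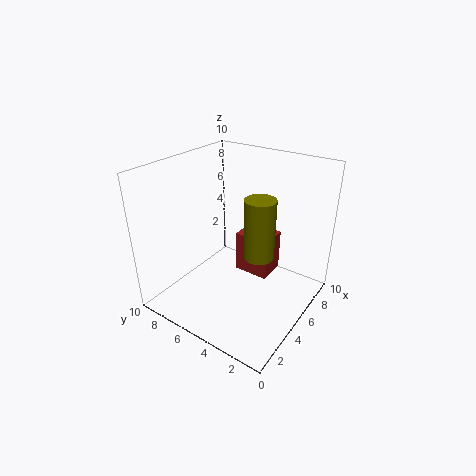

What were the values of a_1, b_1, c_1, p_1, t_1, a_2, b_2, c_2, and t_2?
a_1 = 5.5; b_1 = 3; c_1 = 2; p_1 = 2; t_1 = 3; a_2 = 4.5; b_2 = 3; c_2 = 4.5; t_2 = 4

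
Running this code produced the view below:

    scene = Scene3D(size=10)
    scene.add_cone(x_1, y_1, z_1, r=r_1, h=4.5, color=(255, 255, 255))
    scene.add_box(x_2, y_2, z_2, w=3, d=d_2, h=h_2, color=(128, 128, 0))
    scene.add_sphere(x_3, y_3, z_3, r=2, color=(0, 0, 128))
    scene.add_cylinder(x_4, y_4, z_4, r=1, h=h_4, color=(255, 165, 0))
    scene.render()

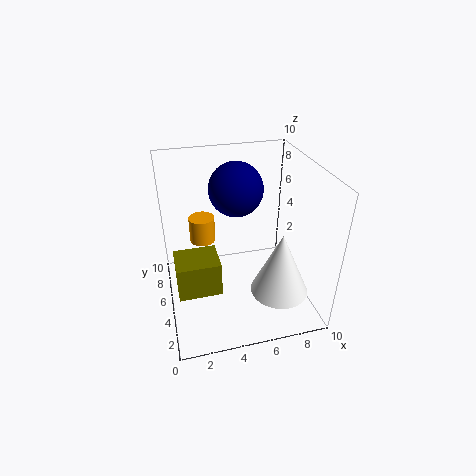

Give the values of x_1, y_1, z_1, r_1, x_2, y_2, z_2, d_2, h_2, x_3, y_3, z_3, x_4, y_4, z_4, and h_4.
x_1 = 7.5
y_1 = 3
z_1 = 1.5
r_1 = 2
x_2 = 0.5
y_2 = 3.5
z_2 = 1.5
d_2 = 2.5
h_2 = 2.5
x_3 = 5.5
y_3 = 7.5
z_3 = 7.5
x_4 = 3
y_4 = 8.5
z_4 = 3
h_4 = 2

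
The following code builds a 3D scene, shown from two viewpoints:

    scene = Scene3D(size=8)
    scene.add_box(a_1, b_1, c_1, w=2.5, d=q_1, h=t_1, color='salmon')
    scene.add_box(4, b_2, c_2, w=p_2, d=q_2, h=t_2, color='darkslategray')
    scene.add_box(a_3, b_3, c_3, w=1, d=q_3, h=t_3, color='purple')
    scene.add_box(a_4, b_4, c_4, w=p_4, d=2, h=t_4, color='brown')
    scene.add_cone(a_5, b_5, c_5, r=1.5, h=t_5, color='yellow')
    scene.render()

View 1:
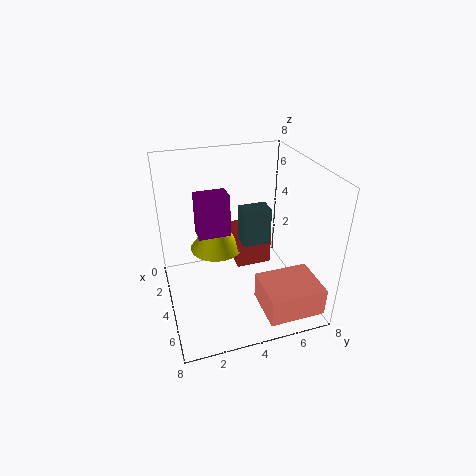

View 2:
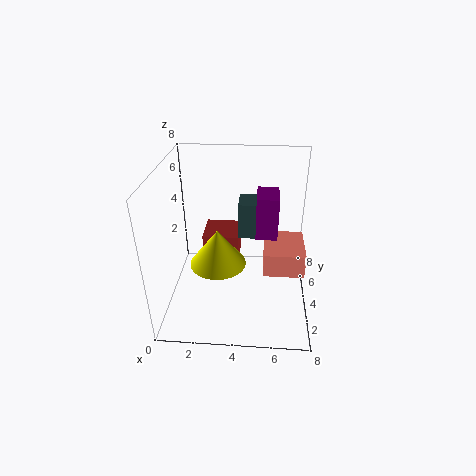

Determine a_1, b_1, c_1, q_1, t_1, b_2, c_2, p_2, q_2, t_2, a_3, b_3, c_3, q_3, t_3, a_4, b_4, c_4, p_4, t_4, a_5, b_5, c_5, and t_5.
a_1 = 5.5; b_1 = 4.5; c_1 = 1; q_1 = 3; t_1 = 1.5; b_2 = 4; c_2 = 4; p_2 = 1; q_2 = 1.5; t_2 = 2; a_3 = 5; b_3 = 1.5; c_3 = 5.5; q_3 = 1.5; t_3 = 2; a_4 = 2; b_4 = 4; c_4 = 2; p_4 = 2; t_4 = 2; a_5 = 3; b_5 = 3; c_5 = 3; t_5 = 2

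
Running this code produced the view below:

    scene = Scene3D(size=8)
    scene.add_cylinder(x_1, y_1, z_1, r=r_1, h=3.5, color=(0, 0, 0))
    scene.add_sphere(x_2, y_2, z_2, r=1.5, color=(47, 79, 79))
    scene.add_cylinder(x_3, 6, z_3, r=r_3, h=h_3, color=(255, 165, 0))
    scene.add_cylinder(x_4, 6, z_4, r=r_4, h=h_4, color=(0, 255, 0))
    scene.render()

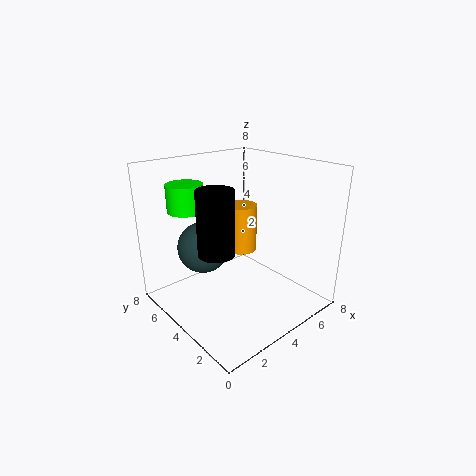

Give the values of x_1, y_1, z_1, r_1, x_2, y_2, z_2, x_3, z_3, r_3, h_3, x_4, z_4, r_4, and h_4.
x_1 = 2.5; y_1 = 4; z_1 = 3.5; r_1 = 1; x_2 = 3; y_2 = 6; z_2 = 3; x_3 = 6; z_3 = 2; r_3 = 1; h_3 = 3; x_4 = 2; z_4 = 5.5; r_4 = 1; h_4 = 1.5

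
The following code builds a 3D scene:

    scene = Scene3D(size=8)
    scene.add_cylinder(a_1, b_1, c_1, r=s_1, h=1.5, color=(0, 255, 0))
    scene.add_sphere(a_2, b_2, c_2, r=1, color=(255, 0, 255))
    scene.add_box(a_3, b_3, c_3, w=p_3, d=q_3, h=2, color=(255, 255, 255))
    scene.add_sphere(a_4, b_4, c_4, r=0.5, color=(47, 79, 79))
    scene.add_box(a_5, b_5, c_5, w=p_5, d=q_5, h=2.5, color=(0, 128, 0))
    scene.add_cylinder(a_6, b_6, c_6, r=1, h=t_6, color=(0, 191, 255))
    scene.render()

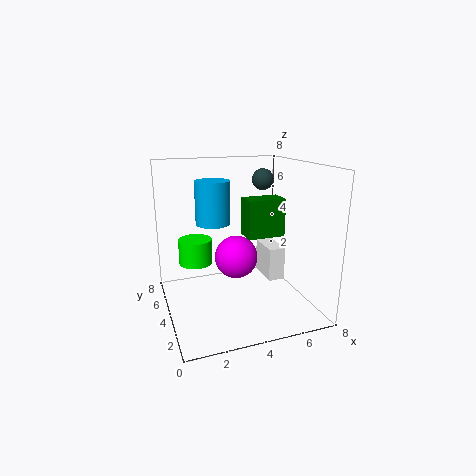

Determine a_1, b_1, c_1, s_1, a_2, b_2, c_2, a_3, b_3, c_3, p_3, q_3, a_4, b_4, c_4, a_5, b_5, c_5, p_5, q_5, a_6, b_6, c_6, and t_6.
a_1 = 2, b_1 = 6, c_1 = 2, s_1 = 1, a_2 = 3, b_2 = 1.5, c_2 = 4, a_3 = 6, b_3 = 4, c_3 = 1, p_3 = 1, q_3 = 2, a_4 = 4.5, b_4 = 2, c_4 = 7.5, a_5 = 5.5, b_5 = 6, c_5 = 3, p_5 = 2.5, q_5 = 1.5, a_6 = 3, b_6 = 5.5, c_6 = 4.5, t_6 = 2.5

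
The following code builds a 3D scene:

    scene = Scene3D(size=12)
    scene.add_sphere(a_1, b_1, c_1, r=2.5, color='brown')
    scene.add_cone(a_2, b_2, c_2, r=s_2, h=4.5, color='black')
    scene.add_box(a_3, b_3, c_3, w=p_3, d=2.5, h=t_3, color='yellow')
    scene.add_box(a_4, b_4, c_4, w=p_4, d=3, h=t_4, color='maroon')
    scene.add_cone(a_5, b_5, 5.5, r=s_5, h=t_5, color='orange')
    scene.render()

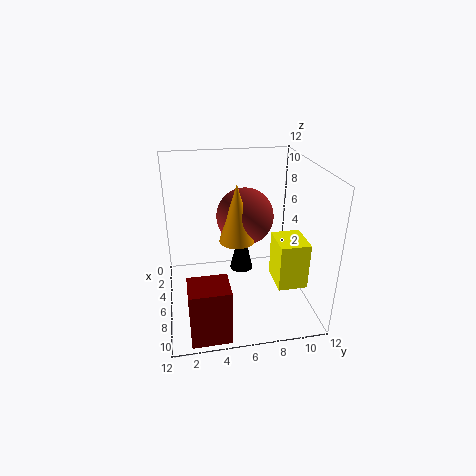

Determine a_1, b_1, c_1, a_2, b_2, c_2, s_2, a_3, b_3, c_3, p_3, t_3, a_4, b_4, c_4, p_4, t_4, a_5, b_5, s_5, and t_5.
a_1 = 4, b_1 = 7, c_1 = 7, a_2 = 5, b_2 = 6.5, c_2 = 2.5, s_2 = 1, a_3 = 5.5, b_3 = 9, c_3 = 2, p_3 = 3, t_3 = 4, a_4 = 9.5, b_4 = 1.5, c_4 = 0.5, p_4 = 2.5, t_4 = 4.5, a_5 = 5.5, b_5 = 6, s_5 = 1.5, t_5 = 5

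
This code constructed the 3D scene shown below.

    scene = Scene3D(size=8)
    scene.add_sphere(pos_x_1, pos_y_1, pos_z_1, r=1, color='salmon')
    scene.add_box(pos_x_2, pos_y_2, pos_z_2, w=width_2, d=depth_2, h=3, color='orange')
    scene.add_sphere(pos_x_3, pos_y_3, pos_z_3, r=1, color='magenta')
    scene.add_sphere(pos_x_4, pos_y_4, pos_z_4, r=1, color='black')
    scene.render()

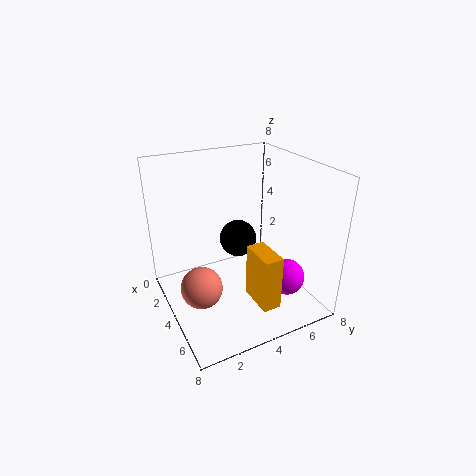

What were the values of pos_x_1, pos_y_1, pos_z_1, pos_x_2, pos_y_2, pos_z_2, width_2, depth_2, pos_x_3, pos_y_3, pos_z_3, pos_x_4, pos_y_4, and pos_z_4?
pos_x_1 = 6, pos_y_1 = 1, pos_z_1 = 3, pos_x_2 = 5, pos_y_2 = 4, pos_z_2 = 1, width_2 = 2, depth_2 = 1, pos_x_3 = 6, pos_y_3 = 6, pos_z_3 = 2, pos_x_4 = 4, pos_y_4 = 4, pos_z_4 = 4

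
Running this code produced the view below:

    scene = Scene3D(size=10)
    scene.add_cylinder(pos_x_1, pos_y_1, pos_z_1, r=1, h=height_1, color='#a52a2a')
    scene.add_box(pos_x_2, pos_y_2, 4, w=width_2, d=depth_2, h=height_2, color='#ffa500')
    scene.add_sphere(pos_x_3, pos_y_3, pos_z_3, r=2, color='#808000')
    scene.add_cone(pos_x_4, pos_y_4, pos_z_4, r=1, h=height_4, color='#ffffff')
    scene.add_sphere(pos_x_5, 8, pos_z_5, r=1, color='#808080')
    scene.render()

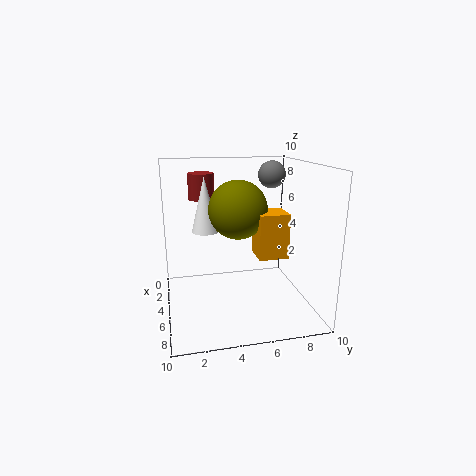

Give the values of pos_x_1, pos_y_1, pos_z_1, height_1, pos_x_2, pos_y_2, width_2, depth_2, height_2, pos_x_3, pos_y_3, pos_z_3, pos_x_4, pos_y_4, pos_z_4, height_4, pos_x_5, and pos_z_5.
pos_x_1 = 1, pos_y_1 = 3, pos_z_1 = 7, height_1 = 2, pos_x_2 = 5, pos_y_2 = 6, width_2 = 2, depth_2 = 2, height_2 = 3, pos_x_3 = 5, pos_y_3 = 5, pos_z_3 = 7, pos_x_4 = 3, pos_y_4 = 3, pos_z_4 = 5, height_4 = 4, pos_x_5 = 3, pos_z_5 = 9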